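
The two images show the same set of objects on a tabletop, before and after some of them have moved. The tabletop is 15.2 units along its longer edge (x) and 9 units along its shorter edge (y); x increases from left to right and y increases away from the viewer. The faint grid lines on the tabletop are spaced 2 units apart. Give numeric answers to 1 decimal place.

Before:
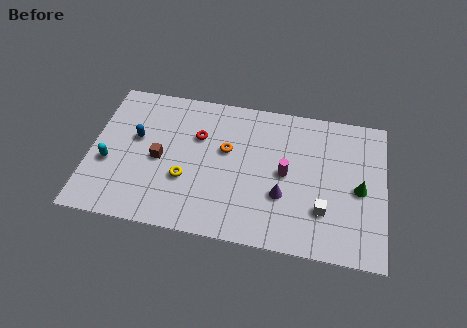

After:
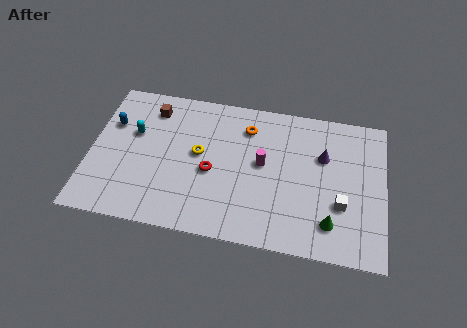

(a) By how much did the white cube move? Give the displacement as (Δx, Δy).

(0.9, 0.5)

The white cube was at about (12.1, 2.6) and moved to about (13.0, 3.1).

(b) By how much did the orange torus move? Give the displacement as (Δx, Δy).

(1.0, 1.6)

The orange torus started near (7.0, 5.4) and ended near (8.0, 7.0).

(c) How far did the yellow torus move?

1.8

The yellow torus was near (5.0, 3.2) before and (5.6, 4.9) after, so it travelled √(0.6² + 1.7²) ≈ 1.8 units.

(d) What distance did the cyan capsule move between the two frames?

2.4

From (1.0, 3.5) to (2.2, 5.6), the cyan capsule covered √(1.2² + 2.1²) ≈ 2.4 units.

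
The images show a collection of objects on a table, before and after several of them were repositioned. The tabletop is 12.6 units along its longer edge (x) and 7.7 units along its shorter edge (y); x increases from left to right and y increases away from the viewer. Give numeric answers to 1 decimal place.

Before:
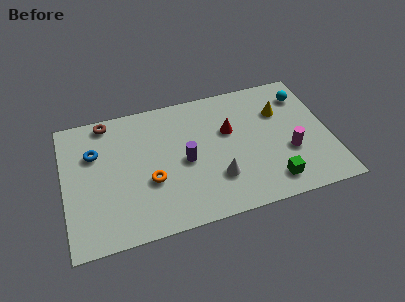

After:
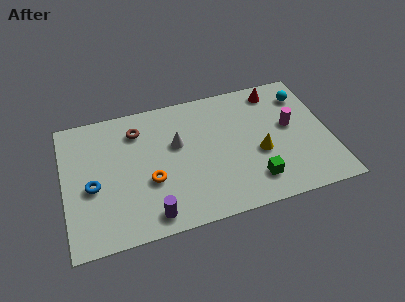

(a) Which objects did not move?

the cyan sphere and the orange torus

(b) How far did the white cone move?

3.0

The white cone was near (7.1, 2.2) before and (5.4, 4.7) after, so it travelled √(1.7² + 2.5²) ≈ 3.0 units.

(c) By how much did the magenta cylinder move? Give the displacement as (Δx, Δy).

(0.2, 1.5)

The magenta cylinder started near (10.6, 2.8) and ended near (10.8, 4.3).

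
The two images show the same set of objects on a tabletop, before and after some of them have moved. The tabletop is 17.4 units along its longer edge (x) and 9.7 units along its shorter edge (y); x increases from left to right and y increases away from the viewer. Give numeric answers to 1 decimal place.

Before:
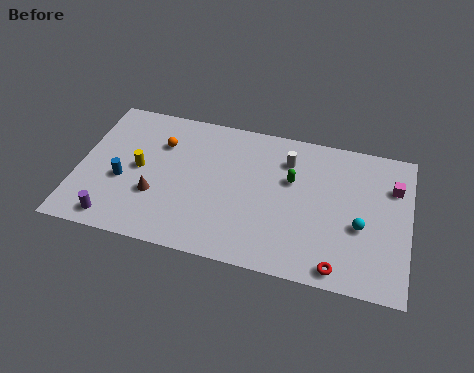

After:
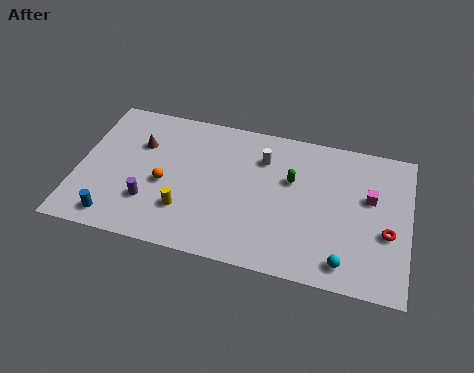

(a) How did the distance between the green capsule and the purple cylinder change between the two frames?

-2.2

The distance was about 10.2 in the first image and 8.0 in the second, so they moved 2.2 units closer together.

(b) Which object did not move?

the green capsule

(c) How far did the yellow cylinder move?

3.4

The yellow cylinder was near (3.2, 4.9) before and (5.8, 2.7) after, so it travelled √(2.6² + 2.2²) ≈ 3.4 units.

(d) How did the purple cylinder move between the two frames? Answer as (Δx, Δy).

(1.7, 1.6)

The purple cylinder was at about (2.2, 1.2) and moved to about (3.9, 2.8).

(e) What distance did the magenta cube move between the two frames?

1.6

The magenta cube was near (16.5, 6.9) before and (15.3, 5.9) after, so it travelled √(1.2² + 1.0²) ≈ 1.6 units.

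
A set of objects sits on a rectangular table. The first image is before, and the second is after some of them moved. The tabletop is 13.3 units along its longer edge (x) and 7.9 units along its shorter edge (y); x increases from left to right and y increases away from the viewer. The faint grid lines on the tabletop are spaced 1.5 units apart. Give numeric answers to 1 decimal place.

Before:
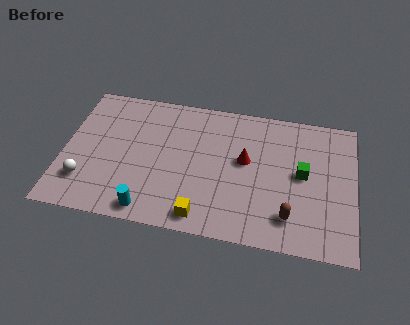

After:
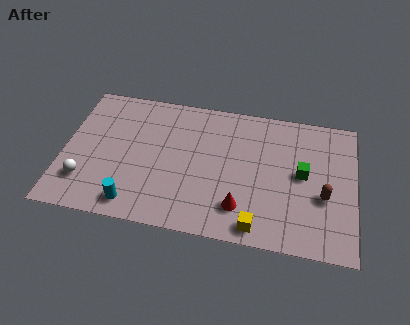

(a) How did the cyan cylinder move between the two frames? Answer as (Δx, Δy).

(-0.7, 0.2)

The cyan cylinder was at about (4.1, 0.9) and moved to about (3.4, 1.1).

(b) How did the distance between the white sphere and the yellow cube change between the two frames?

+2.5

Before: roughly 5.5 units apart; after: 8.0. That's 2.5 units further apart.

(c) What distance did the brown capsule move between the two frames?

2.1

The brown capsule was near (10.4, 1.7) before and (11.9, 3.1) after, so it travelled √(1.5² + 1.4²) ≈ 2.1 units.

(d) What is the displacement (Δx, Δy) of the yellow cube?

(2.5, -0.1)

The yellow cube was at about (6.5, 1.0) and moved to about (9.0, 0.9).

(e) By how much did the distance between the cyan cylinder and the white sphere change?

-0.7

The distance was about 3.2 in the first image and 2.5 in the second, so they moved 0.7 units closer together.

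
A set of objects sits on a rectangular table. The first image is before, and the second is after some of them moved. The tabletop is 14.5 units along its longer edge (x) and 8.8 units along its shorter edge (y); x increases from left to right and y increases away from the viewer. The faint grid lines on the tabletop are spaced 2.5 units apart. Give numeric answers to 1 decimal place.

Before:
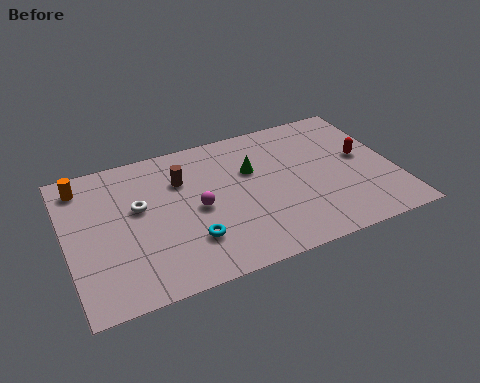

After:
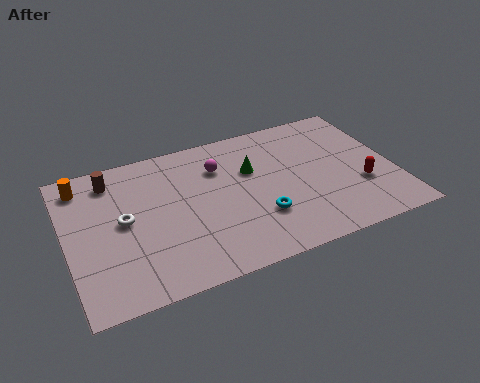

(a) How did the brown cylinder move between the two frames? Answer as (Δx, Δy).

(-3.0, 1.1)

The brown cylinder started near (5.2, 6.2) and ended near (2.2, 7.3).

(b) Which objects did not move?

the green cone and the orange cylinder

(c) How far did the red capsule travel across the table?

1.8

From (13.2, 4.8) to (12.9, 3.0), the red capsule covered √(0.3² + 1.8²) ≈ 1.8 units.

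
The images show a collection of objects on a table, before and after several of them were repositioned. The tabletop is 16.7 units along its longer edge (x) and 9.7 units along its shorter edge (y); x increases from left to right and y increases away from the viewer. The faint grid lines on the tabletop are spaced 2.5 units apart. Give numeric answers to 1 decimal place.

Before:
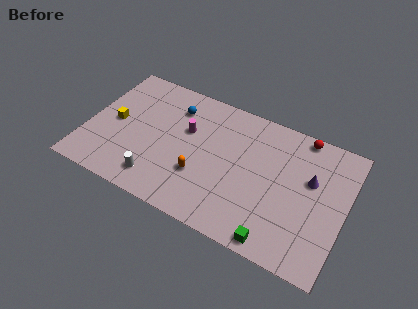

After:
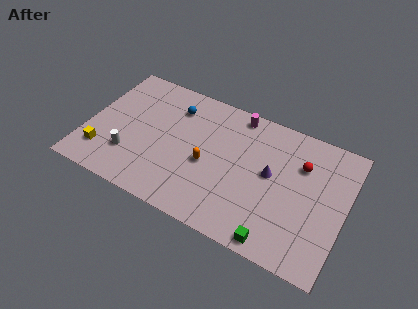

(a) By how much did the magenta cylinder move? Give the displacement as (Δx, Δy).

(3.0, 2.6)

The magenta cylinder was at about (6.3, 6.1) and moved to about (9.3, 8.7).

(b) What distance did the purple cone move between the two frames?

2.6

The purple cone moved from about (14.4, 6.0) to (11.9, 5.3), a distance of √(2.5² + 0.7²) ≈ 2.6.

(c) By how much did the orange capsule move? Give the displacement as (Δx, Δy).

(0.3, 1.0)

The orange capsule was at about (7.6, 3.2) and moved to about (7.9, 4.2).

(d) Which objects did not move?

the blue sphere and the green cube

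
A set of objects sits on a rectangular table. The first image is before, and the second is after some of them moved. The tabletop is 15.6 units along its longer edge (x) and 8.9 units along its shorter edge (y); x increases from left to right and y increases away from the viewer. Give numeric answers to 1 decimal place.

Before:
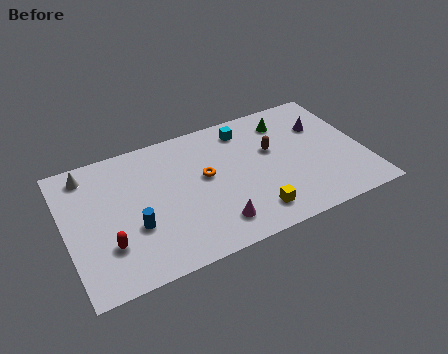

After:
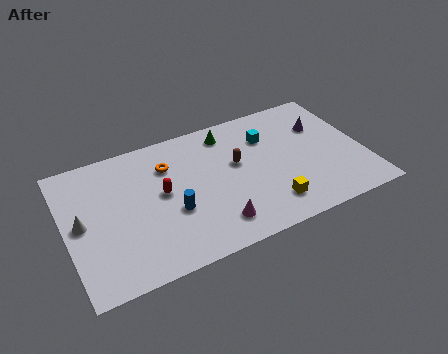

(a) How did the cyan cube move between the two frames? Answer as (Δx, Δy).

(1.1, -1.0)

The cyan cube started near (9.7, 7.4) and ended near (10.8, 6.4).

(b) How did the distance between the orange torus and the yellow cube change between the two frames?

+2.7

Before: roughly 4.0 units apart; after: 6.7. That's 2.7 units further apart.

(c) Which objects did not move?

the magenta cone and the purple cone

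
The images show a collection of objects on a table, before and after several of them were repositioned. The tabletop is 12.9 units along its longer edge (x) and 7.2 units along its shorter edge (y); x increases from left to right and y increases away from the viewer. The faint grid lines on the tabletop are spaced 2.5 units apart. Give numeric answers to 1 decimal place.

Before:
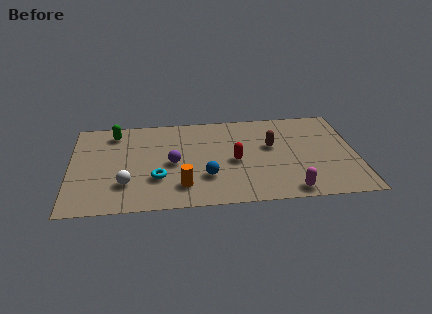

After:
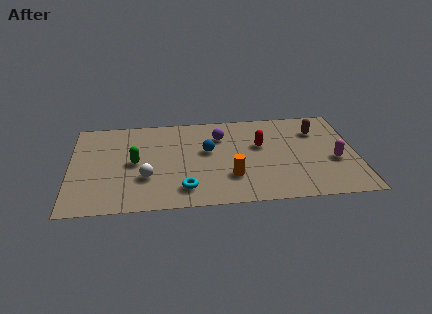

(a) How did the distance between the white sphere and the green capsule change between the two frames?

-2.7

The distance was about 4.0 in the first image and 1.3 in the second, so they moved 2.7 units closer together.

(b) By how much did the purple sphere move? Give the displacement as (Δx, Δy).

(2.2, 1.9)

From the two frames, the purple sphere sits at roughly (4.6, 3.4) before and (6.8, 5.3) after.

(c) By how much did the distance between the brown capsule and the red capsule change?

+0.8

Before: roughly 2.0 units apart; after: 2.8. That's 0.8 units further apart.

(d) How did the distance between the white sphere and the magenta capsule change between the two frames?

+1.1

Before: roughly 7.4 units apart; after: 8.5. That's 1.1 units further apart.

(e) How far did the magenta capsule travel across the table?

3.0

The magenta capsule moved from about (9.8, 0.8) to (11.9, 2.9), a distance of √(2.1² + 2.1²) ≈ 3.0.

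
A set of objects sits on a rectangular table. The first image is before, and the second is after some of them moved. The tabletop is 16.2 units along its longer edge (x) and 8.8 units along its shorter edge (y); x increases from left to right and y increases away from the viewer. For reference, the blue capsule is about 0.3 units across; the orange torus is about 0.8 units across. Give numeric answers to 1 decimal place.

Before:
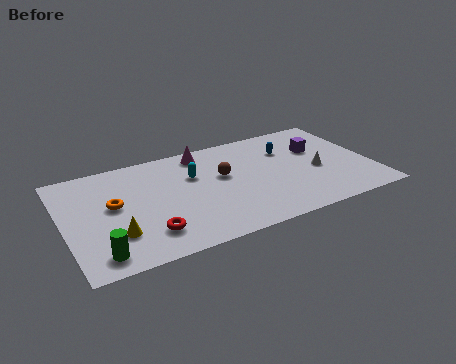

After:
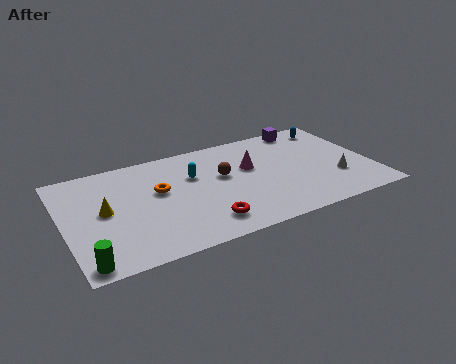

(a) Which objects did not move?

the brown sphere and the cyan capsule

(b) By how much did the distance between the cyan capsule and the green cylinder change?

+0.8

They were about 7.0 units apart before and 7.8 after — 0.8 units further apart.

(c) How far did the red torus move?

2.9

From (4.1, 2.0) to (7.0, 1.7), the red torus covered √(2.9² + 0.3²) ≈ 2.9 units.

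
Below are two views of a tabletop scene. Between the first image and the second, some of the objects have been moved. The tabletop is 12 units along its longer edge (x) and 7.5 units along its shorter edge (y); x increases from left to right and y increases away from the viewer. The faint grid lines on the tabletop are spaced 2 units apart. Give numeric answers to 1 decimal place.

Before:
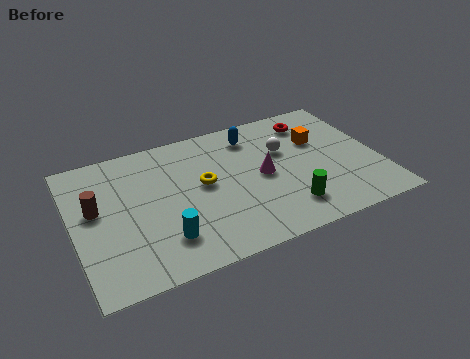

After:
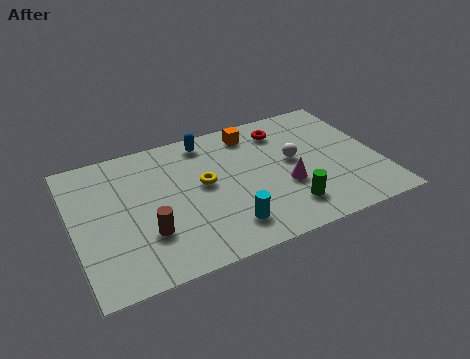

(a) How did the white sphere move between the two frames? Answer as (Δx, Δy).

(0.3, -0.7)

The white sphere was at about (8.4, 4.8) and moved to about (8.7, 4.1).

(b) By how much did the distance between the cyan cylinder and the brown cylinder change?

-0.4

Before: roughly 3.5 units apart; after: 3.1. That's 0.4 units closer together.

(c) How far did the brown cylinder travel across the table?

2.7

From (0.9, 4.3) to (2.7, 2.3), the brown cylinder covered √(1.8² + 2.0²) ≈ 2.7 units.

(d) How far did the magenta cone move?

1.2

The magenta cone moved from about (7.4, 3.7) to (8.2, 2.8), a distance of √(0.8² + 0.9²) ≈ 1.2.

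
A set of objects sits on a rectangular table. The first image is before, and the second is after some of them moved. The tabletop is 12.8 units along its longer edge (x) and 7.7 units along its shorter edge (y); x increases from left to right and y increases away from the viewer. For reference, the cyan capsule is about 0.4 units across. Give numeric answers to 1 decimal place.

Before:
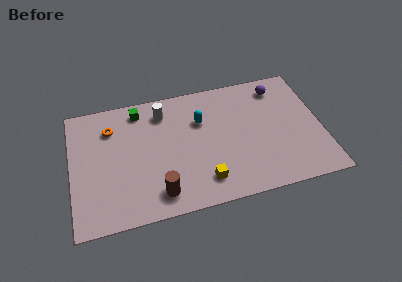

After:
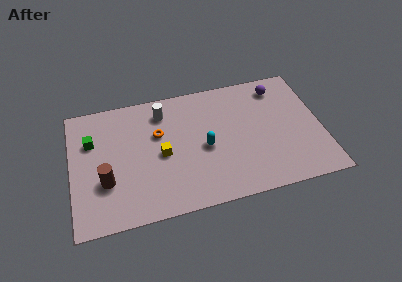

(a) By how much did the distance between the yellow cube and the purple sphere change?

+0.3

Before: roughly 6.5 units apart; after: 6.8. That's 0.3 units further apart.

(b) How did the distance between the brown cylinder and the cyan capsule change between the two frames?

+0.6

Before: roughly 4.6 units apart; after: 5.2. That's 0.6 units further apart.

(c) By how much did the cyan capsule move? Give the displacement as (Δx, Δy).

(0.1, -1.7)

The cyan capsule started near (6.7, 5.2) and ended near (6.8, 3.5).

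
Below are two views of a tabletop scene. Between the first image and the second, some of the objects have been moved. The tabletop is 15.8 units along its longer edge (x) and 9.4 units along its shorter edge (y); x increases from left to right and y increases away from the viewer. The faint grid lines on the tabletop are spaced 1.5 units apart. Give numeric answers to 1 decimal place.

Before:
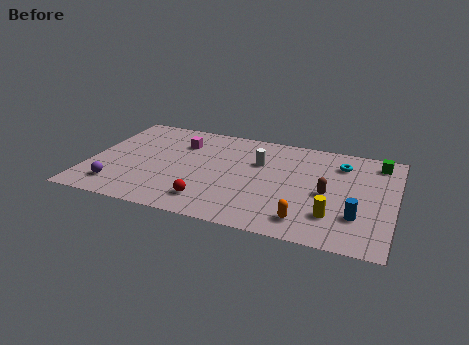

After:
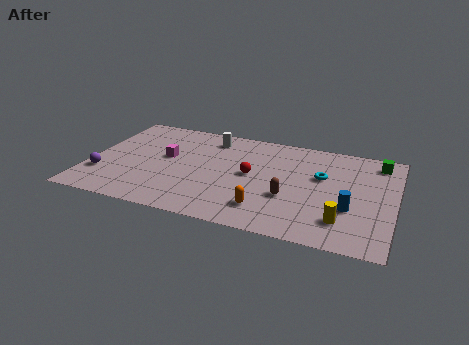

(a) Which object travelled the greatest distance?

the red sphere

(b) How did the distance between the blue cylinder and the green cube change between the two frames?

-0.5

Before: roughly 5.4 units apart; after: 4.9. That's 0.5 units closer together.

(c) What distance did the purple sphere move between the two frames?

1.3

The purple sphere was near (1.7, 1.8) before and (0.8, 2.7) after, so it travelled √(0.9² + 0.9²) ≈ 1.3 units.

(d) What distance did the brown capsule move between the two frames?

2.1

The brown capsule moved from about (12.4, 4.3) to (10.5, 3.4), a distance of √(1.9² + 0.9²) ≈ 2.1.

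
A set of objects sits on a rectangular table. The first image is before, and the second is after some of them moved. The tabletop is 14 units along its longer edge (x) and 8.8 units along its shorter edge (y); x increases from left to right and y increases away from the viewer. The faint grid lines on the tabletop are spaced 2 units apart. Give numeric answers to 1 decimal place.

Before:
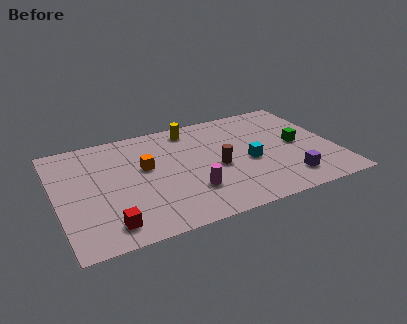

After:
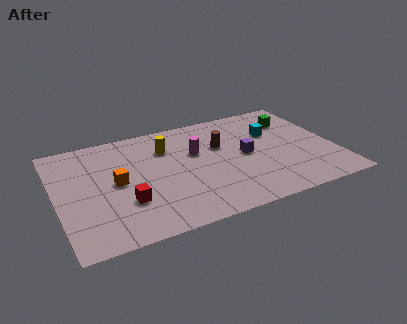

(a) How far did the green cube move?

2.2

The green cube was near (12.2, 4.4) before and (12.3, 6.6) after, so it travelled √(0.1² + 2.2²) ≈ 2.2 units.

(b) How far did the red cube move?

1.7

From (2.3, 1.4) to (3.3, 2.8), the red cube covered √(1.0² + 1.4²) ≈ 1.7 units.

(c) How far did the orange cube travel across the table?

1.7

The orange cube moved from about (4.5, 5.2) to (3.0, 4.5), a distance of √(1.5² + 0.7²) ≈ 1.7.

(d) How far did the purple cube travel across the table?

3.2

From (11.3, 1.7) to (9.5, 4.4), the purple cube covered √(1.8² + 2.7²) ≈ 3.2 units.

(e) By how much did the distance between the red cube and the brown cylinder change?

-0.4

They were about 6.2 units apart before and 5.8 after — 0.4 units closer together.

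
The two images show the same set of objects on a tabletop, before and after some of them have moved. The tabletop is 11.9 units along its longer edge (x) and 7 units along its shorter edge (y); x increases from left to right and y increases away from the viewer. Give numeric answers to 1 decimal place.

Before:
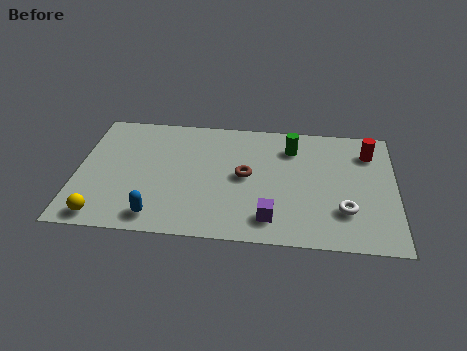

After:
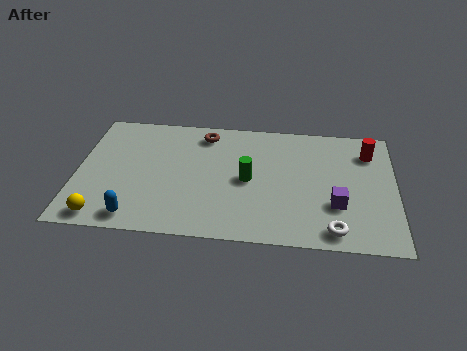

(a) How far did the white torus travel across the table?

1.2

The white torus was near (10.0, 2.0) before and (9.6, 0.9) after, so it travelled √(0.4² + 1.1²) ≈ 1.2 units.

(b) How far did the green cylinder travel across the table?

2.6

From (8.0, 5.4) to (6.4, 3.4), the green cylinder covered √(1.6² + 2.0²) ≈ 2.6 units.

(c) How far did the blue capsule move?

0.8

The blue capsule moved from about (3.1, 1.0) to (2.3, 0.9), a distance of √(0.8² + 0.1²) ≈ 0.8.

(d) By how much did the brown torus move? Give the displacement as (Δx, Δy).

(-1.6, 2.3)

From the two frames, the brown torus sits at roughly (6.3, 3.6) before and (4.7, 5.9) after.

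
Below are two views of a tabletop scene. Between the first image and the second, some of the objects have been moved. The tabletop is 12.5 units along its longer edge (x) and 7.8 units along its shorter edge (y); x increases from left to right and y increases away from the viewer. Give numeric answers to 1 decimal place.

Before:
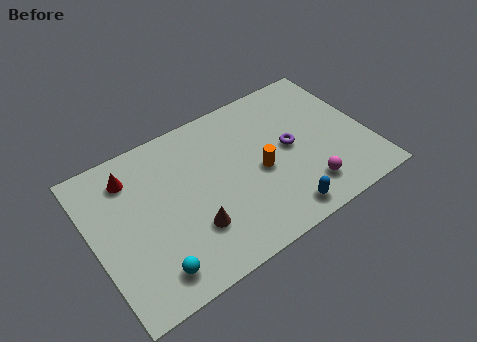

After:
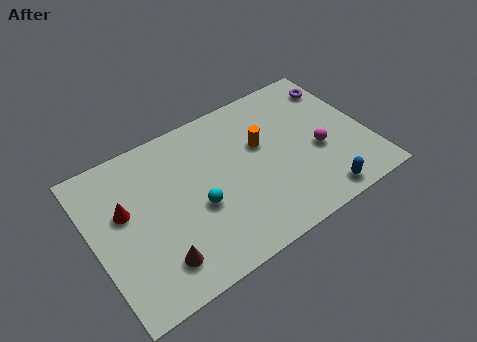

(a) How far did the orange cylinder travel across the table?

1.3

The orange cylinder moved from about (7.5, 3.5) to (7.8, 4.8), a distance of √(0.3² + 1.3²) ≈ 1.3.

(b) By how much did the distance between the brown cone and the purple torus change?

+5.2

Before: roughly 5.1 units apart; after: 10.3. That's 5.2 units further apart.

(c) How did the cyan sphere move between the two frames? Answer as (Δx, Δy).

(2.4, 1.9)

The cyan sphere was at about (2.2, 1.3) and moved to about (4.6, 3.2).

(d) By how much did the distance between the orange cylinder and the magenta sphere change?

+0.3

Before: roughly 2.6 units apart; after: 2.9. That's 0.3 units further apart.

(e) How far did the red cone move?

1.6

From (2.0, 6.2) to (1.5, 4.7), the red cone covered √(0.5² + 1.5²) ≈ 1.6 units.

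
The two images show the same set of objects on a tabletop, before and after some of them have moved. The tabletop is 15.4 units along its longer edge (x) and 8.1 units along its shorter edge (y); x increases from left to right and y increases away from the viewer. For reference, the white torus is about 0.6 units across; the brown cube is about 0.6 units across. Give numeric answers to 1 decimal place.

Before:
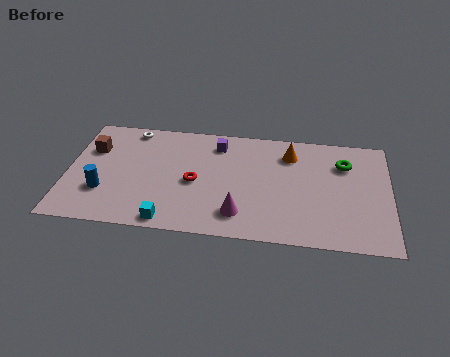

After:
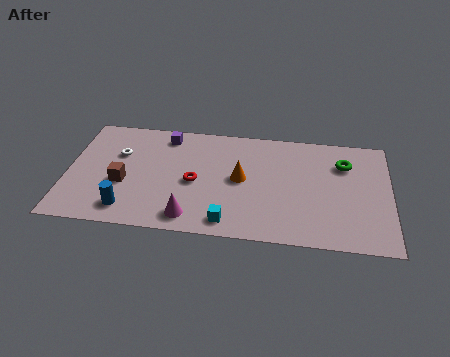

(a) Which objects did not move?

the green torus and the red torus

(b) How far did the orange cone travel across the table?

3.1

From (10.6, 6.3) to (8.3, 4.2), the orange cone covered √(2.3² + 2.1²) ≈ 3.1 units.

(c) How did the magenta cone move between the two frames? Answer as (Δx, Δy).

(-2.3, -0.5)

From the two frames, the magenta cone sits at roughly (8.3, 1.7) before and (6.0, 1.2) after.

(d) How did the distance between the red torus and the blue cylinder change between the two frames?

-0.6

They were about 4.5 units apart before and 3.9 after — 0.6 units closer together.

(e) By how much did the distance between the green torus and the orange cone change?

+2.6

The distance was about 2.6 in the first image and 5.2 in the second, so they moved 2.6 units further apart.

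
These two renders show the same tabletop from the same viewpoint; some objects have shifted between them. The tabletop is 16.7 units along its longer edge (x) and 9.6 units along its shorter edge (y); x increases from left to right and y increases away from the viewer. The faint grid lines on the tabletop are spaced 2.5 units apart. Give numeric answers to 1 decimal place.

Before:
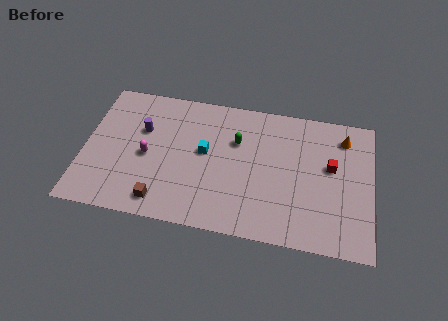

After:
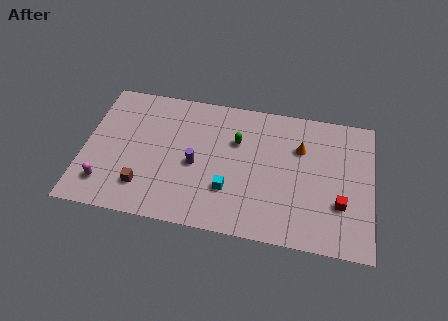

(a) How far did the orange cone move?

2.8

From (15.0, 7.8) to (12.5, 6.6), the orange cone covered √(2.5² + 1.2²) ≈ 2.8 units.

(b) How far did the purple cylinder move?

3.7

The purple cylinder moved from about (3.3, 6.2) to (6.5, 4.3), a distance of √(3.2² + 1.9²) ≈ 3.7.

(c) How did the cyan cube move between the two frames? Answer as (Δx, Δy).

(1.5, -2.4)

The cyan cube was at about (7.0, 5.3) and moved to about (8.5, 2.9).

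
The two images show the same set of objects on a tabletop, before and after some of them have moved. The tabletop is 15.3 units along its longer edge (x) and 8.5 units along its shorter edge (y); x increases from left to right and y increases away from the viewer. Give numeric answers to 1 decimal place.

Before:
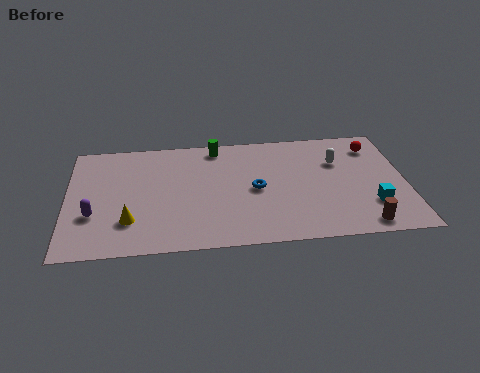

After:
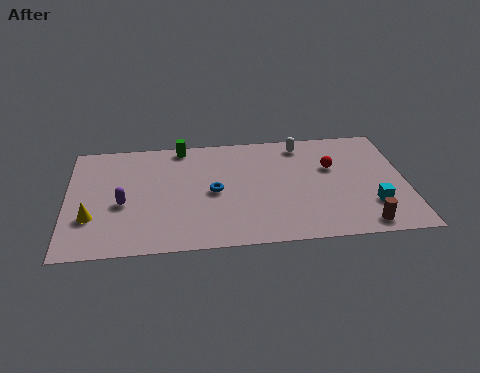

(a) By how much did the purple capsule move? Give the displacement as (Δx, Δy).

(1.3, 0.7)

The purple capsule started near (1.2, 2.9) and ended near (2.5, 3.6).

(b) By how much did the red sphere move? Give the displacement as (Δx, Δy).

(-2.0, -1.4)

From the two frames, the red sphere sits at roughly (14.0, 6.8) before and (12.0, 5.4) after.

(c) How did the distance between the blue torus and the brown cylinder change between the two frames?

+1.7

Before: roughly 5.6 units apart; after: 7.3. That's 1.7 units further apart.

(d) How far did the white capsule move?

2.2

From (12.3, 5.8) to (10.7, 7.3), the white capsule covered √(1.6² + 1.5²) ≈ 2.2 units.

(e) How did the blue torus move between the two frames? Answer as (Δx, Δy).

(-1.9, 0.0)

The blue torus was at about (8.5, 4.1) and moved to about (6.6, 4.1).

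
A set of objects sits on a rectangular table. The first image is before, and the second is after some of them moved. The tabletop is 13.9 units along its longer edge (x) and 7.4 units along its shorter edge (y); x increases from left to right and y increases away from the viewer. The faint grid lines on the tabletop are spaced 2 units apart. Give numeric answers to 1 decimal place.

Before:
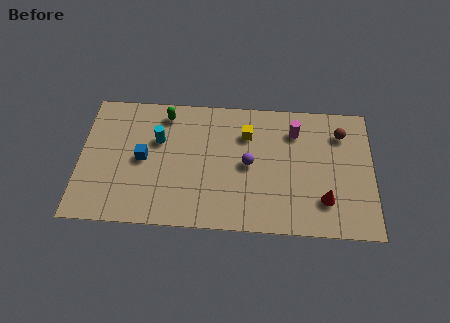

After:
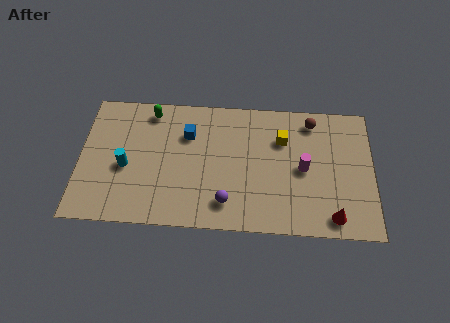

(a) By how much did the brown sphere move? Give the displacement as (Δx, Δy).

(-1.4, 0.6)

From the two frames, the brown sphere sits at roughly (12.4, 5.7) before and (11.0, 6.3) after.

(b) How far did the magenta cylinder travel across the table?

2.1

The magenta cylinder was near (10.2, 5.7) before and (10.6, 3.6) after, so it travelled √(0.4² + 2.1²) ≈ 2.1 units.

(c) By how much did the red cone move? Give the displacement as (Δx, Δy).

(0.4, -0.9)

The red cone was at about (11.6, 1.9) and moved to about (12.0, 1.0).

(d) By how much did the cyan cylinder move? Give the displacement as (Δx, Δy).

(-1.5, -1.6)

From the two frames, the cyan cylinder sits at roughly (3.7, 4.8) before and (2.2, 3.2) after.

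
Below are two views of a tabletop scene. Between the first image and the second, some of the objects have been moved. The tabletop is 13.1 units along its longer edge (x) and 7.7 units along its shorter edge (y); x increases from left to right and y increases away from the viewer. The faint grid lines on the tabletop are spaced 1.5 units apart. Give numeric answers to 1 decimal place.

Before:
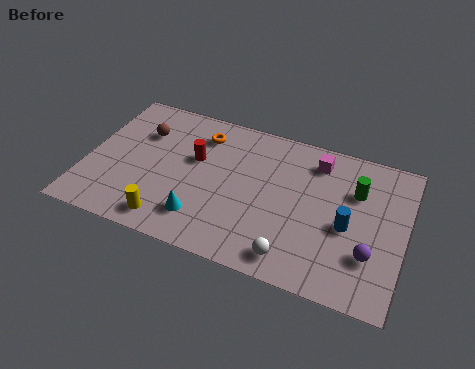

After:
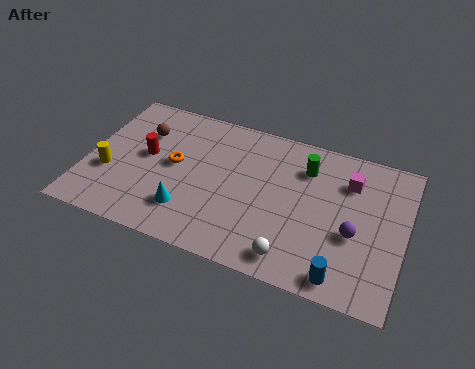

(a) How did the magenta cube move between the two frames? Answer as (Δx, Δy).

(1.4, -0.6)

From the two frames, the magenta cube sits at roughly (9.3, 6.3) before and (10.7, 5.7) after.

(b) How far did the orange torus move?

2.2

From (4.5, 6.1) to (3.6, 4.1), the orange torus covered √(0.9² + 2.0²) ≈ 2.2 units.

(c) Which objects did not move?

the white sphere and the brown sphere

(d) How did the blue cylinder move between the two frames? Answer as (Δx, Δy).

(0.0, -2.5)

From the two frames, the blue cylinder sits at roughly (10.8, 3.4) before and (10.8, 0.9) after.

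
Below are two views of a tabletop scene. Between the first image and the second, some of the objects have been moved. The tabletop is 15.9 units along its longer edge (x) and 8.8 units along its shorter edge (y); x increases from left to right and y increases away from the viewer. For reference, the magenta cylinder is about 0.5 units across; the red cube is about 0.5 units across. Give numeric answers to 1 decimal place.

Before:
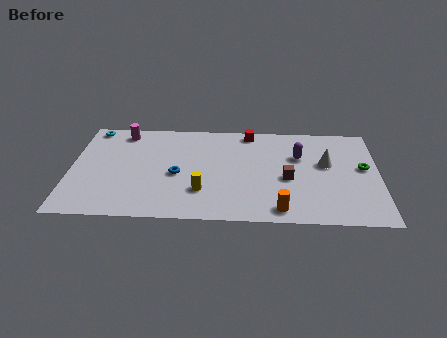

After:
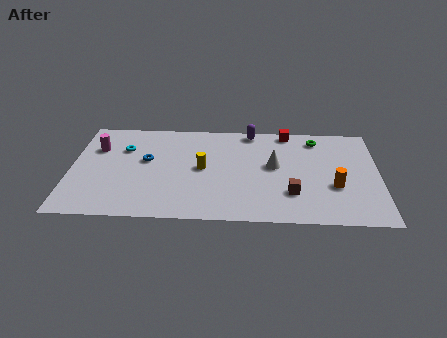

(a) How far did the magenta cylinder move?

2.0

From (2.6, 7.6) to (1.3, 6.1), the magenta cylinder covered √(1.3² + 1.5²) ≈ 2.0 units.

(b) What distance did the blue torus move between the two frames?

2.0

The blue torus was near (5.5, 3.9) before and (3.9, 5.1) after, so it travelled √(1.6² + 1.2²) ≈ 2.0 units.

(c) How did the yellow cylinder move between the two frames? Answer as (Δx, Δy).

(0.0, 2.0)

The yellow cylinder was at about (6.8, 2.5) and moved to about (6.8, 4.5).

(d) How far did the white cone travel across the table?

2.7

The white cone moved from about (13.2, 5.2) to (10.5, 4.9), a distance of √(2.7² + 0.3²) ≈ 2.7.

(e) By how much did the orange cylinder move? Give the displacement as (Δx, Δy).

(2.8, 2.1)

The orange cylinder was at about (10.8, 1.1) and moved to about (13.6, 3.2).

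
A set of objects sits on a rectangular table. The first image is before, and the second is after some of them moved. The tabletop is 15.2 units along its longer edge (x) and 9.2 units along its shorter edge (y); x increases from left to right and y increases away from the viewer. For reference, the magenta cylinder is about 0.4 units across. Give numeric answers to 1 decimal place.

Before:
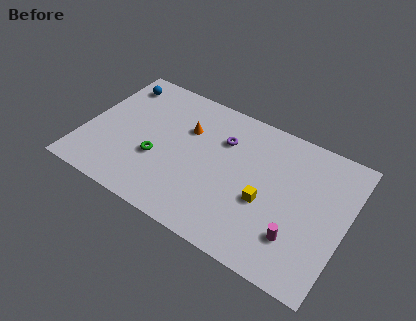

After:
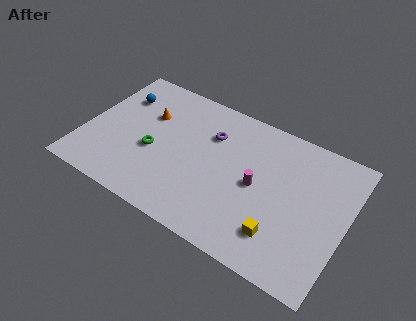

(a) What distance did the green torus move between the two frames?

0.5

From (4.4, 3.4) to (4.1, 3.8), the green torus covered √(0.3² + 0.4²) ≈ 0.5 units.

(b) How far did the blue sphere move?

0.9

The blue sphere moved from about (1.3, 7.6) to (1.6, 6.7), a distance of √(0.3² + 0.9²) ≈ 0.9.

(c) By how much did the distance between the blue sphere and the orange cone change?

-2.7

They were about 4.6 units apart before and 1.9 after — 2.7 units closer together.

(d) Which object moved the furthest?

the magenta cylinder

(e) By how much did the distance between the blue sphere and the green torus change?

-1.4

They were about 5.2 units apart before and 3.8 after — 1.4 units closer together.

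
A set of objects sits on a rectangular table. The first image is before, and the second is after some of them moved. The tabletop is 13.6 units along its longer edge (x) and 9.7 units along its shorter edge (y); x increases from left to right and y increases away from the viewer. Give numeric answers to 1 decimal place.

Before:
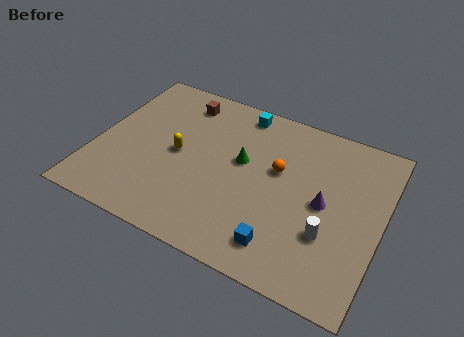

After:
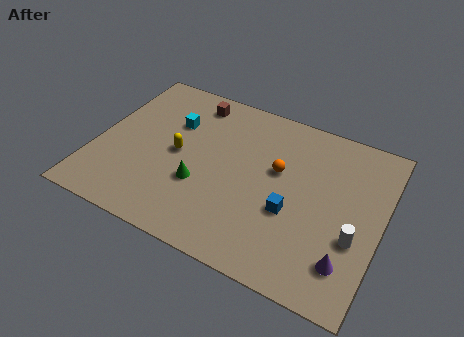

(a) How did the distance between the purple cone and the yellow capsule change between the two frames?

+1.8

Before: roughly 7.0 units apart; after: 8.8. That's 1.8 units further apart.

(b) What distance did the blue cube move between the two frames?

2.0

The blue cube was near (9.3, 1.7) before and (9.5, 3.7) after, so it travelled √(0.2² + 2.0²) ≈ 2.0 units.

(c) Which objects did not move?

the yellow capsule and the orange sphere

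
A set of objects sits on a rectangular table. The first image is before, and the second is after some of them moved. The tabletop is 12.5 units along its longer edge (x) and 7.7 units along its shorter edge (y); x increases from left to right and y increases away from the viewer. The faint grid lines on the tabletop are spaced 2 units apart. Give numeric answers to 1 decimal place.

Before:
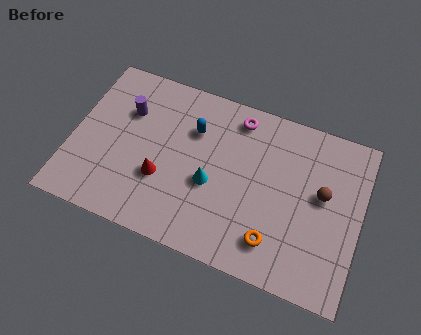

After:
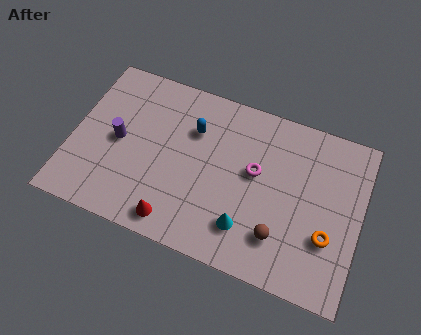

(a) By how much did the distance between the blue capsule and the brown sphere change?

-0.4

They were about 5.8 units apart before and 5.4 after — 0.4 units closer together.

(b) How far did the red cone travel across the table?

1.9

The red cone was near (4.0, 2.7) before and (4.8, 1.0) after, so it travelled √(0.8² + 1.7²) ≈ 1.9 units.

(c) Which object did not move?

the blue capsule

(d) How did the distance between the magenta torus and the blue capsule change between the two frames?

+0.8

Before: roughly 2.2 units apart; after: 3.0. That's 0.8 units further apart.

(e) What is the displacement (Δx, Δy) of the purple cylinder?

(-0.2, -1.5)

The purple cylinder started near (2.2, 5.3) and ended near (2.0, 3.8).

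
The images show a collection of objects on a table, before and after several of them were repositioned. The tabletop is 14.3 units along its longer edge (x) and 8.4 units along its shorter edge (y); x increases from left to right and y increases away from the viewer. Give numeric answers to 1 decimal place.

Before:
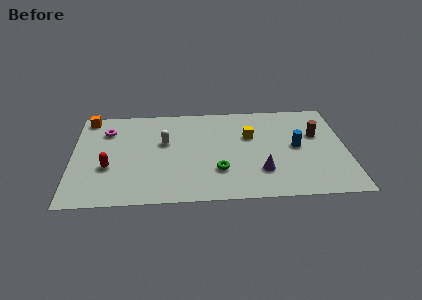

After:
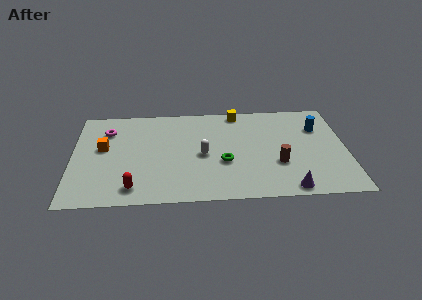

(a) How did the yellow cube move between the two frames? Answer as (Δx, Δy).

(-0.6, 2.2)

The yellow cube was at about (9.3, 5.4) and moved to about (8.7, 7.6).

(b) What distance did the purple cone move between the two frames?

2.1

From (9.8, 2.3) to (11.2, 0.8), the purple cone covered √(1.4² + 1.5²) ≈ 2.1 units.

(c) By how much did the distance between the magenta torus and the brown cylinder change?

-1.5

Before: roughly 11.0 units apart; after: 9.5. That's 1.5 units closer together.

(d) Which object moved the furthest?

the brown cylinder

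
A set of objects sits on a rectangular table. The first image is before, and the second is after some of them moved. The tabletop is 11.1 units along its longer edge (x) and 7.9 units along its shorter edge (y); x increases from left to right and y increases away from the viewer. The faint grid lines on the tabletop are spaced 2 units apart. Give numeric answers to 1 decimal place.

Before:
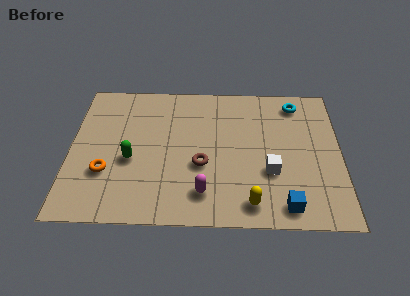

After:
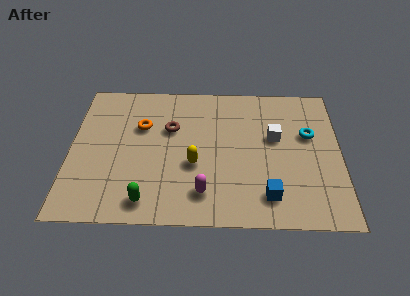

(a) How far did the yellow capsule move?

3.0

From (7.4, 1.1) to (5.1, 3.1), the yellow capsule covered √(2.3² + 2.0²) ≈ 3.0 units.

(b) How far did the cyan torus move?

1.9

The cyan torus was near (9.3, 6.7) before and (9.8, 4.9) after, so it travelled √(0.5² + 1.8²) ≈ 1.9 units.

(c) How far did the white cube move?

1.9

The white cube was near (8.2, 2.8) before and (8.4, 4.7) after, so it travelled √(0.2² + 1.9²) ≈ 1.9 units.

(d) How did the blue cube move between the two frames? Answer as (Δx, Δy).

(-0.7, 0.5)

From the two frames, the blue cube sits at roughly (8.8, 1.0) before and (8.1, 1.5) after.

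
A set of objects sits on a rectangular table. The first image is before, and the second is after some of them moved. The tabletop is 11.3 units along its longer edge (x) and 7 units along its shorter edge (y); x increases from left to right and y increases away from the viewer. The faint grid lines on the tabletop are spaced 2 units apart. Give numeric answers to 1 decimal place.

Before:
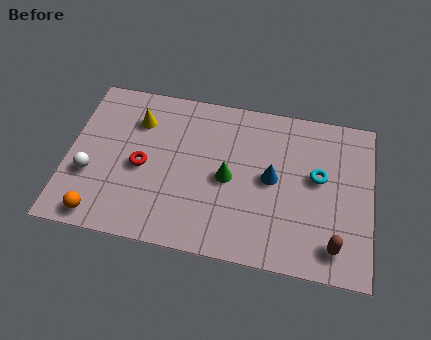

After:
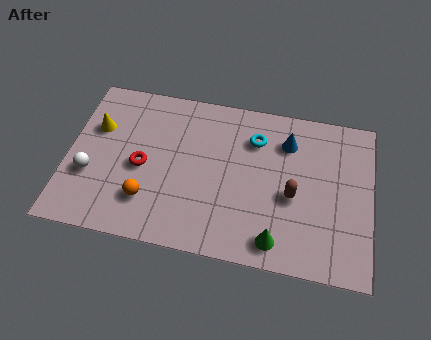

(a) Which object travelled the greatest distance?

the green cone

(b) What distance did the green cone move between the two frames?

3.0

The green cone moved from about (6.0, 3.3) to (7.9, 1.0), a distance of √(1.9² + 2.3²) ≈ 3.0.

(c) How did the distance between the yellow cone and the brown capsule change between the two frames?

-0.9

The distance was about 8.5 in the first image and 7.6 in the second, so they moved 0.9 units closer together.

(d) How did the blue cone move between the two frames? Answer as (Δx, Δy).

(0.5, 1.7)

From the two frames, the blue cone sits at roughly (7.6, 3.6) before and (8.1, 5.3) after.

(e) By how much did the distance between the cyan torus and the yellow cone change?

-1.0

The distance was about 6.9 in the first image and 5.9 in the second, so they moved 1.0 units closer together.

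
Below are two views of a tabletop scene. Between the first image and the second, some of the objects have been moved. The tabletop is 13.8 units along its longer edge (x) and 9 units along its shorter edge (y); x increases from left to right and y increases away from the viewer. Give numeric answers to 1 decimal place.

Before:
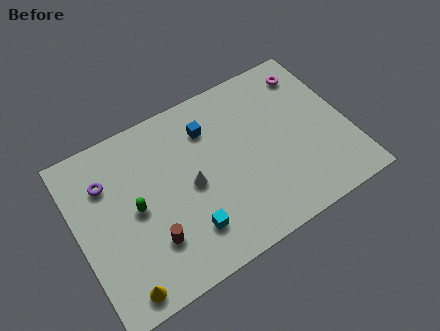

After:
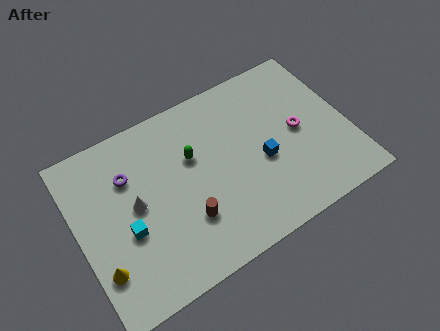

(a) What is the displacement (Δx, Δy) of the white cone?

(-2.8, 0.4)

From the two frames, the white cone sits at roughly (5.7, 4.3) before and (2.9, 4.7) after.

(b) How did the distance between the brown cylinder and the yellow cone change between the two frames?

+2.1

The distance was about 2.3 in the first image and 4.4 in the second, so they moved 2.1 units further apart.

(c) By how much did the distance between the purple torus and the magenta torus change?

-2.0

The distance was about 10.7 in the first image and 8.7 in the second, so they moved 2.0 units closer together.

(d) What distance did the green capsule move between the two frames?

3.3

From (2.9, 4.5) to (6.0, 5.7), the green capsule covered √(3.1² + 1.2²) ≈ 3.3 units.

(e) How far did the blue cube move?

3.8

From (7.0, 6.8) to (9.3, 3.8), the blue cube covered √(2.3² + 3.0²) ≈ 3.8 units.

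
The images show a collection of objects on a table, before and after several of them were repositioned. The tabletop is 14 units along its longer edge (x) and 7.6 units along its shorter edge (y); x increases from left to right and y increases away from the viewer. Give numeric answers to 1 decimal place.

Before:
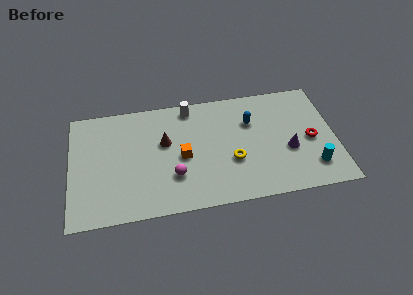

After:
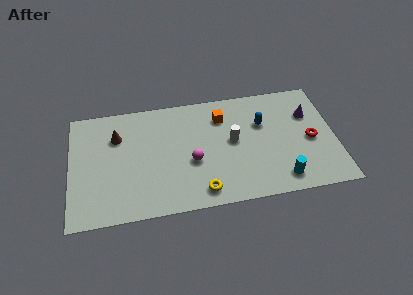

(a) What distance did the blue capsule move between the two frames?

0.6

The blue capsule was near (9.6, 5.2) before and (10.2, 5.0) after, so it travelled √(0.6² + 0.2²) ≈ 0.6 units.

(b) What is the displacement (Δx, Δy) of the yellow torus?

(-1.7, -1.7)

The yellow torus started near (8.5, 2.8) and ended near (6.8, 1.1).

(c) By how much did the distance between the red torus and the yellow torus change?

+2.1

The distance was about 4.3 in the first image and 6.4 in the second, so they moved 2.1 units further apart.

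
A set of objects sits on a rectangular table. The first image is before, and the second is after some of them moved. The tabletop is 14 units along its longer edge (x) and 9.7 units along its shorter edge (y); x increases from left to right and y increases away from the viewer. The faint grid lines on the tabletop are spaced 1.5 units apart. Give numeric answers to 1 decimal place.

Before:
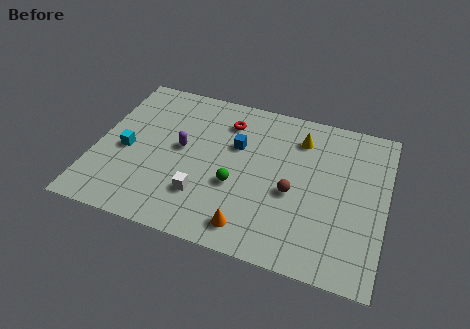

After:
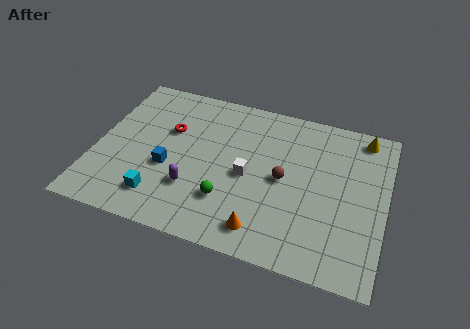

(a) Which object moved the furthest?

the blue cube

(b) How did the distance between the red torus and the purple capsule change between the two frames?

+0.5

They were about 3.1 units apart before and 3.6 after — 0.5 units further apart.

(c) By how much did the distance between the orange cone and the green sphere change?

-0.3

The distance was about 2.5 in the first image and 2.2 in the second, so they moved 0.3 units closer together.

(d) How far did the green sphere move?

1.0

The green sphere was near (6.9, 3.7) before and (6.6, 2.7) after, so it travelled √(0.3² + 1.0²) ≈ 1.0 units.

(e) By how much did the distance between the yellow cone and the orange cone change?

+1.8

The distance was about 6.5 in the first image and 8.3 in the second, so they moved 1.8 units further apart.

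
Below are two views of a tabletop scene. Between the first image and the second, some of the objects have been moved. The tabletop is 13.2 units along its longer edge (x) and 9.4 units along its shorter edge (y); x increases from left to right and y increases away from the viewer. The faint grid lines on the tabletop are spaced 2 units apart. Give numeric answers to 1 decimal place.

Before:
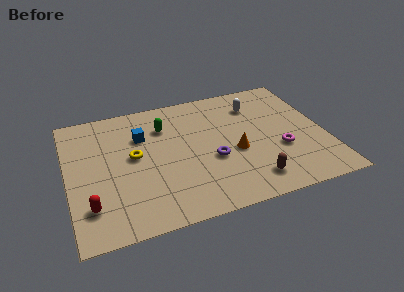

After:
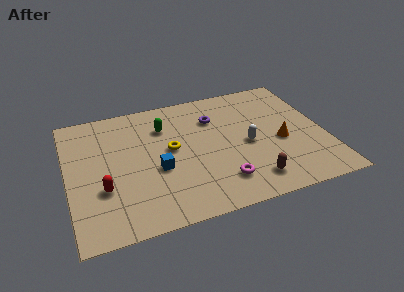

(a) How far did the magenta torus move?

3.5

The magenta torus was near (10.8, 3.4) before and (7.6, 2.0) after, so it travelled √(3.2² + 1.4²) ≈ 3.5 units.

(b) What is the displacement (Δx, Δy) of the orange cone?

(2.4, 0.1)

The orange cone was at about (8.5, 3.9) and moved to about (10.9, 4.0).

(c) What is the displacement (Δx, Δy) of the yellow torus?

(1.9, 0.0)

The yellow torus started near (3.4, 5.1) and ended near (5.3, 5.1).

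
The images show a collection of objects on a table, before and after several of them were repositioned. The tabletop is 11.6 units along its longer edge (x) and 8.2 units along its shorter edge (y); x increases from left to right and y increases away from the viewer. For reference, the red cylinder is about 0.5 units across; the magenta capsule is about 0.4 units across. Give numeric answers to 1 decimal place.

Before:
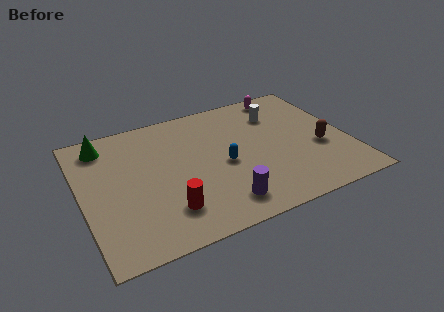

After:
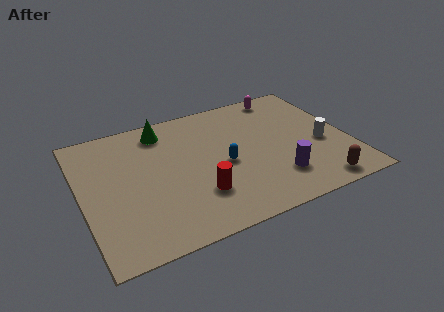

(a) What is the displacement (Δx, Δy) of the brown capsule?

(-0.5, -2.3)

The brown capsule was at about (10.3, 3.2) and moved to about (9.8, 0.9).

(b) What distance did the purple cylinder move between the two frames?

2.6

From (5.7, 1.4) to (8.2, 2.0), the purple cylinder covered √(2.5² + 0.6²) ≈ 2.6 units.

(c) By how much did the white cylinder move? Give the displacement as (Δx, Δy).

(1.6, -2.7)

The white cylinder started near (8.8, 6.1) and ended near (10.4, 3.4).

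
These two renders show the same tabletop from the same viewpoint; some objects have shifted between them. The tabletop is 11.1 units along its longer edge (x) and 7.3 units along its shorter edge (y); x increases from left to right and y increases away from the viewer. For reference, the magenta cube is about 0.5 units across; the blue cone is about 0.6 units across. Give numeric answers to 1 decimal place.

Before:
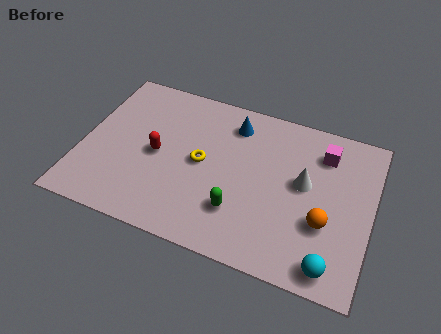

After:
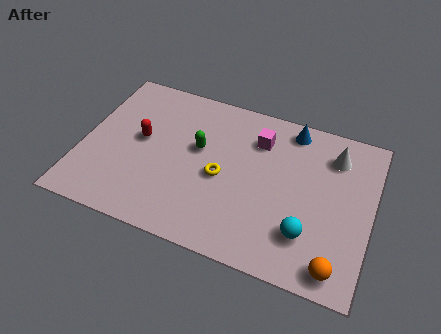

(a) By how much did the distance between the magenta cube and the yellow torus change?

-2.4

Before: roughly 4.9 units apart; after: 2.5. That's 2.4 units closer together.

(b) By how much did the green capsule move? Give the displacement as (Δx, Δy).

(-1.8, 2.3)

From the two frames, the green capsule sits at roughly (6.2, 2.0) before and (4.4, 4.3) after.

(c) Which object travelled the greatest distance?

the green capsule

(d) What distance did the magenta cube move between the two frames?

2.5

From (9.1, 5.7) to (6.6, 5.5), the magenta cube covered √(2.5² + 0.2²) ≈ 2.5 units.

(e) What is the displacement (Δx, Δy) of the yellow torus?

(0.8, -0.4)

The yellow torus was at about (4.6, 3.7) and moved to about (5.4, 3.3).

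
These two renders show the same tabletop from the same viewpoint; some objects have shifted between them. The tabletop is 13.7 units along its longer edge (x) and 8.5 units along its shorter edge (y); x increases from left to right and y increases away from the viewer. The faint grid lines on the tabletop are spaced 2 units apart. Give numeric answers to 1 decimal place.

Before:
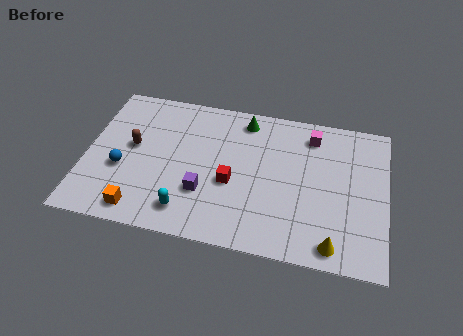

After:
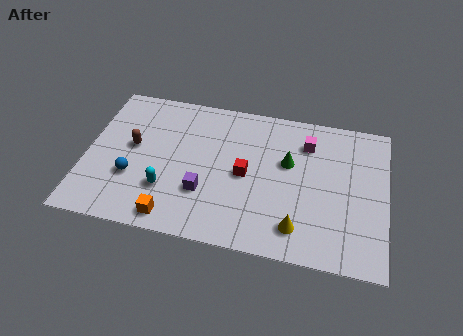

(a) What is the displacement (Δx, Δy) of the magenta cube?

(-0.2, -0.5)

The magenta cube was at about (10.2, 7.0) and moved to about (10.0, 6.5).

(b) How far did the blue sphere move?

0.6

The blue sphere moved from about (1.7, 3.3) to (2.2, 2.9), a distance of √(0.5² + 0.4²) ≈ 0.6.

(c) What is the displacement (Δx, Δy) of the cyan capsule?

(-1.0, 1.0)

The cyan capsule was at about (4.8, 1.5) and moved to about (3.8, 2.5).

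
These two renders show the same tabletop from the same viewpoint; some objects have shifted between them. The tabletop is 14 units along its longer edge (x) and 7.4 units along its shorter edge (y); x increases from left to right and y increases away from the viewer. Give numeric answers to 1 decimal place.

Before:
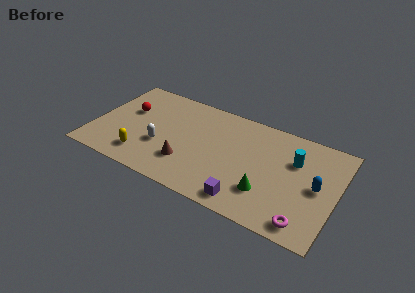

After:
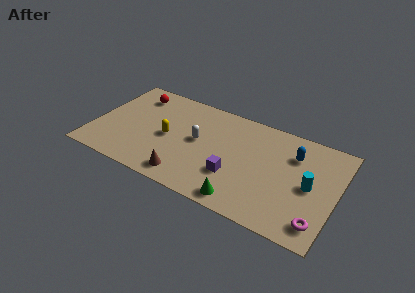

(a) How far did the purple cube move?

1.7

The purple cube was near (9.2, 1.0) before and (8.3, 2.4) after, so it travelled √(0.9² + 1.4²) ≈ 1.7 units.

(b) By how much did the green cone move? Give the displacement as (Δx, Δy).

(-1.2, -1.2)

The green cone was at about (10.2, 2.1) and moved to about (9.0, 0.9).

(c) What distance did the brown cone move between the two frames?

1.0

From (5.6, 2.1) to (5.7, 1.1), the brown cone covered √(0.1² + 1.0²) ≈ 1.0 units.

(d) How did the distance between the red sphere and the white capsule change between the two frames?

+1.6

They were about 2.9 units apart before and 4.5 after — 1.6 units further apart.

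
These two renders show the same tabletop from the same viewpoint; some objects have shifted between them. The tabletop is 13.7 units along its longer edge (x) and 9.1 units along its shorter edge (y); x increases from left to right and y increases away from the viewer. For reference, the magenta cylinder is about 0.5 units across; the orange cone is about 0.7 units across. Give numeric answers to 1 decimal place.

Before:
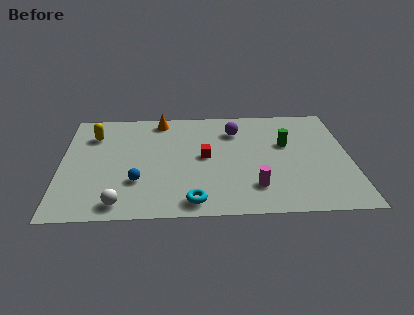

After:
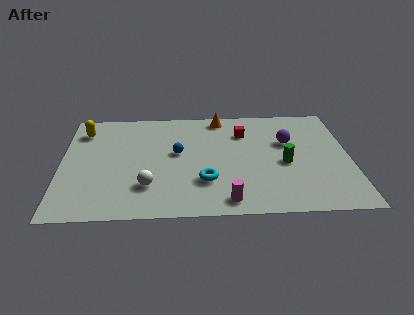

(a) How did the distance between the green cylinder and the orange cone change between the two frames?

-1.4

The distance was about 6.5 in the first image and 5.1 in the second, so they moved 1.4 units closer together.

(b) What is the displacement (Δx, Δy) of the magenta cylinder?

(-1.3, -1.0)

The magenta cylinder was at about (9.1, 2.1) and moved to about (7.8, 1.1).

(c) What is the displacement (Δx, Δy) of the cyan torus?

(0.6, 1.6)

The cyan torus was at about (6.2, 1.1) and moved to about (6.8, 2.7).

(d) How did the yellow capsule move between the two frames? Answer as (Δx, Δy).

(-0.5, 0.4)

The yellow capsule was at about (1.5, 6.8) and moved to about (1.0, 7.2).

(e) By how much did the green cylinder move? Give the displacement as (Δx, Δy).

(-0.1, -1.6)

From the two frames, the green cylinder sits at roughly (10.7, 5.6) before and (10.6, 4.0) after.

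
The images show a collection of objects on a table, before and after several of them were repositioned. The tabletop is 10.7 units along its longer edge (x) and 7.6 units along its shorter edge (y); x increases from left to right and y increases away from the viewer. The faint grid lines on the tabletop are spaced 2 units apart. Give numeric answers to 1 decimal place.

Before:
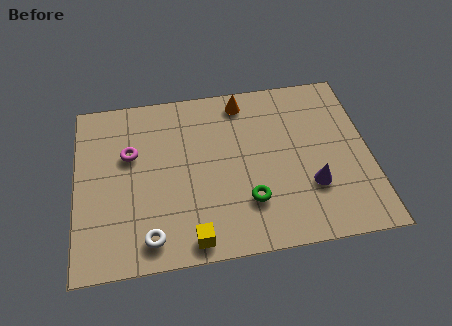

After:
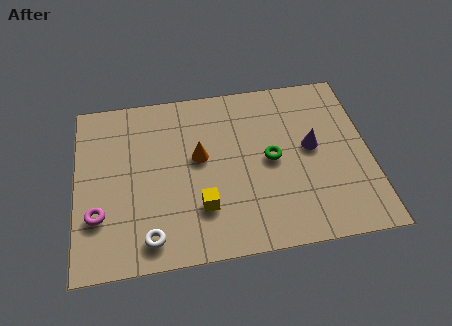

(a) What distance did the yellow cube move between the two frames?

1.4

The yellow cube was near (4.1, 0.8) before and (4.5, 2.1) after, so it travelled √(0.4² + 1.3²) ≈ 1.4 units.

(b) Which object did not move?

the white torus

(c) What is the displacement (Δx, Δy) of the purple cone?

(0.1, 1.7)

From the two frames, the purple cone sits at roughly (8.5, 2.4) before and (8.6, 4.1) after.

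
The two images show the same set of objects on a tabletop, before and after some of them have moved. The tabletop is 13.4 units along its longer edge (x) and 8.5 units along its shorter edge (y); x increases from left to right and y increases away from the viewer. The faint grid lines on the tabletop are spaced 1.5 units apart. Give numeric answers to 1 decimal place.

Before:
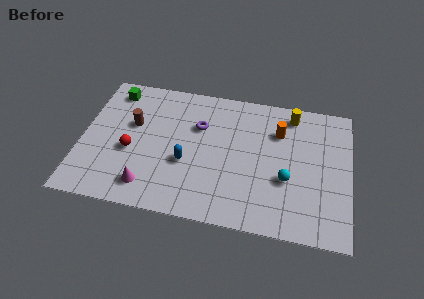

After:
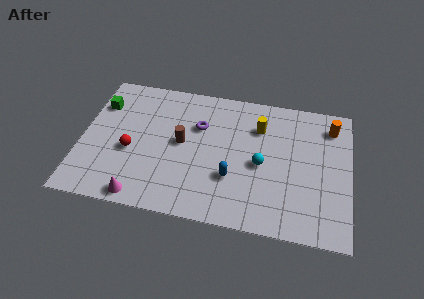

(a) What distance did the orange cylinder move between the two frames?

2.7

From (9.8, 6.1) to (12.4, 6.9), the orange cylinder covered √(2.6² + 0.8²) ≈ 2.7 units.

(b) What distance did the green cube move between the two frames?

1.2

The green cube moved from about (1.4, 7.2) to (0.8, 6.2), a distance of √(0.6² + 1.0²) ≈ 1.2.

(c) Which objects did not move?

the purple torus and the red sphere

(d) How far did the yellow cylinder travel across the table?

1.9

The yellow cylinder was near (10.4, 7.3) before and (8.8, 6.2) after, so it travelled √(1.6² + 1.1²) ≈ 1.9 units.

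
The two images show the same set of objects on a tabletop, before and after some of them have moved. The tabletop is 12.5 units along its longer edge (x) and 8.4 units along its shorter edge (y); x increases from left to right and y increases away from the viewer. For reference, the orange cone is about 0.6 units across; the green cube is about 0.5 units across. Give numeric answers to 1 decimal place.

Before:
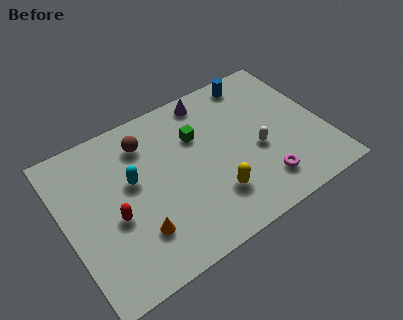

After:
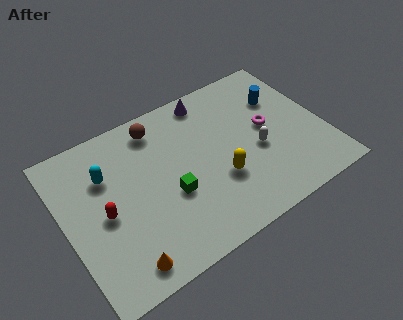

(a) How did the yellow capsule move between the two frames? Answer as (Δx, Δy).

(0.4, 0.7)

The yellow capsule started near (6.8, 2.2) and ended near (7.2, 2.9).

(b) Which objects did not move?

the white capsule and the purple cone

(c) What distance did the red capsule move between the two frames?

0.6

The red capsule moved from about (2.2, 3.5) to (1.8, 3.9), a distance of √(0.4² + 0.4²) ≈ 0.6.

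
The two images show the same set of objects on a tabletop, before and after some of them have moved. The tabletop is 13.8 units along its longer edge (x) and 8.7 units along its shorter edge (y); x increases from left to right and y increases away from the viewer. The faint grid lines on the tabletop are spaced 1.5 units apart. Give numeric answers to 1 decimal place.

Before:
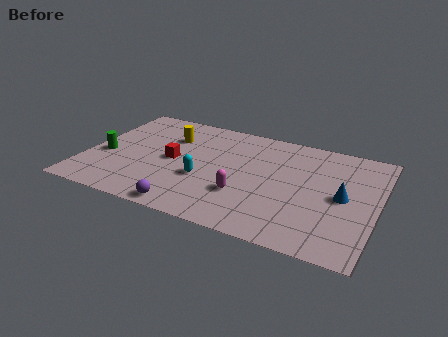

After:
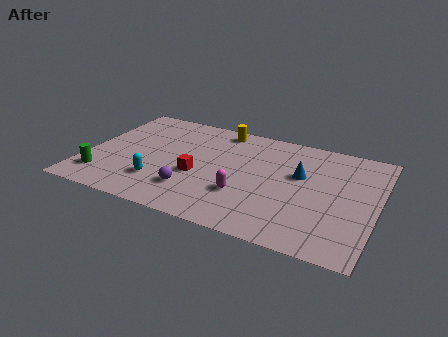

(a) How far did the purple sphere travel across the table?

1.4

From (5.3, 0.8) to (5.3, 2.2), the purple sphere covered √(0.0² + 1.4²) ≈ 1.4 units.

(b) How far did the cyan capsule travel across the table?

2.2

From (5.7, 3.3) to (3.7, 2.3), the cyan capsule covered √(2.0² + 1.0²) ≈ 2.2 units.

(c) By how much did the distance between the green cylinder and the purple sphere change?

-0.9

They were about 5.2 units apart before and 4.3 after — 0.9 units closer together.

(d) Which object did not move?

the magenta capsule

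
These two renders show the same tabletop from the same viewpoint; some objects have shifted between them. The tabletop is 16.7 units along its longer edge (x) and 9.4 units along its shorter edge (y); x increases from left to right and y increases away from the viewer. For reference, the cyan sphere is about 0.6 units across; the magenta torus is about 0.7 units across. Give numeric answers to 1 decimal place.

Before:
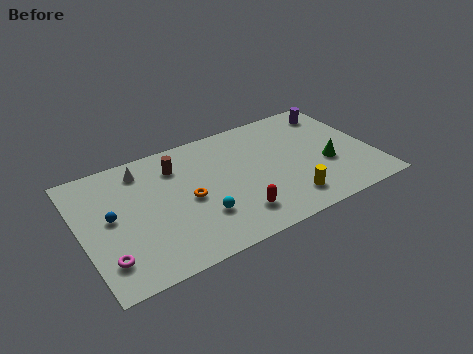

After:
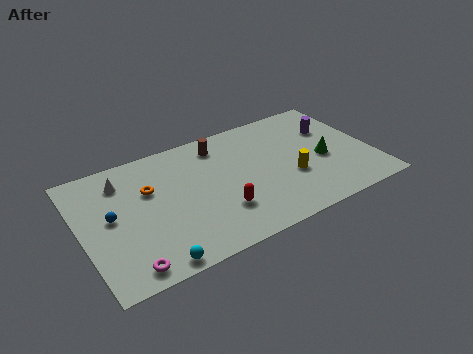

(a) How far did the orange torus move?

2.6

The orange torus was near (6.0, 4.4) before and (4.0, 6.1) after, so it travelled √(2.0² + 1.7²) ≈ 2.6 units.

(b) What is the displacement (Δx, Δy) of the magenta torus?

(1.0, -1.0)

The magenta torus started near (1.1, 2.1) and ended near (2.1, 1.1).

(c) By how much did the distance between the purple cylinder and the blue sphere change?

-0.6

Before: roughly 13.8 units apart; after: 13.2. That's 0.6 units closer together.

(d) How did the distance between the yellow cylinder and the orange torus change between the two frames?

+2.3

Before: roughly 6.0 units apart; after: 8.3. That's 2.3 units further apart.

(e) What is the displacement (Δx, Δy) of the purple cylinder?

(-0.4, -1.4)

The purple cylinder was at about (15.2, 7.8) and moved to about (14.8, 6.4).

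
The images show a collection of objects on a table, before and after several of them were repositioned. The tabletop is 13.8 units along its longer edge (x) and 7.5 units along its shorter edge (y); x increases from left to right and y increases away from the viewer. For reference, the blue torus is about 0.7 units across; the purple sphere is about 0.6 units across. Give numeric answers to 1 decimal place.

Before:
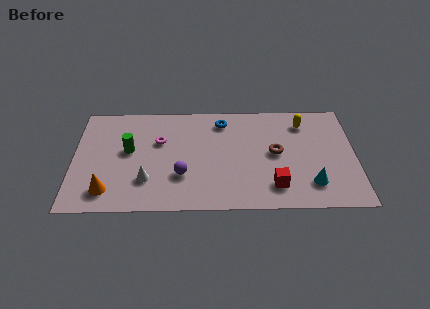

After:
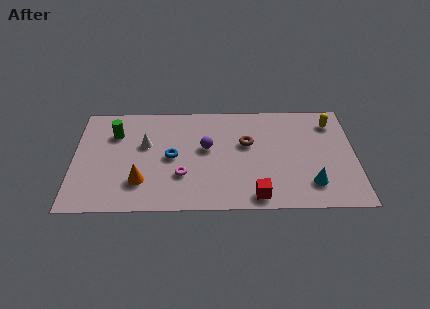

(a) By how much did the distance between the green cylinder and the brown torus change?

-0.7

Before: roughly 7.2 units apart; after: 6.5. That's 0.7 units closer together.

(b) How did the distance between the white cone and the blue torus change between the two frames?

-3.9

They were about 5.5 units apart before and 1.6 after — 3.9 units closer together.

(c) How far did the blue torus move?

3.5

From (7.3, 6.2) to (4.8, 3.7), the blue torus covered √(2.5² + 2.5²) ≈ 3.5 units.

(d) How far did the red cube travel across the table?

1.1

From (9.8, 1.6) to (8.9, 0.9), the red cube covered √(0.9² + 0.7²) ≈ 1.1 units.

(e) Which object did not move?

the cyan cone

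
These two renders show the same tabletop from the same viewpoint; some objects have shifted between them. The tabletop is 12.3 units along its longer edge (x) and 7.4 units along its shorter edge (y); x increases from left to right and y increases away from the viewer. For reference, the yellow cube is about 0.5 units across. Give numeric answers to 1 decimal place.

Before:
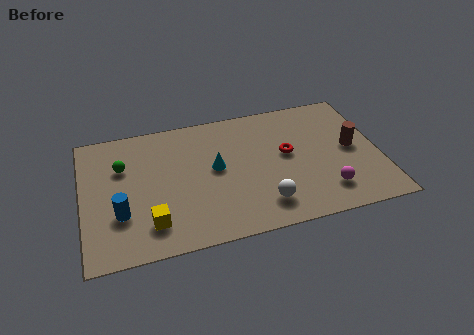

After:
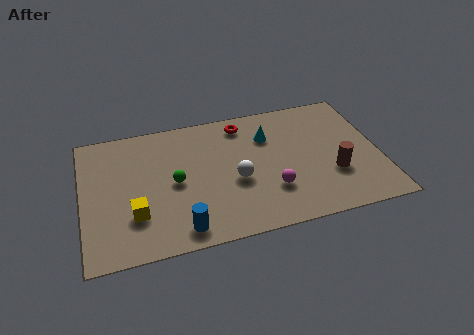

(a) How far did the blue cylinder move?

2.8

From (1.5, 2.4) to (3.9, 1.0), the blue cylinder covered √(2.4² + 1.4²) ≈ 2.8 units.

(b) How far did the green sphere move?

2.5

The green sphere moved from about (1.7, 5.0) to (3.8, 3.6), a distance of √(2.1² + 1.4²) ≈ 2.5.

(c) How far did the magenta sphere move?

2.3

The magenta sphere was near (9.9, 1.6) before and (7.7, 2.2) after, so it travelled √(2.2² + 0.6²) ≈ 2.3 units.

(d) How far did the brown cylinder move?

1.6

The brown cylinder was near (11.2, 3.8) before and (10.3, 2.5) after, so it travelled √(0.9² + 1.3²) ≈ 1.6 units.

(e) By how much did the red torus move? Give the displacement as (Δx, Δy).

(-1.7, 2.2)

The red torus started near (8.5, 4.1) and ended near (6.8, 6.3).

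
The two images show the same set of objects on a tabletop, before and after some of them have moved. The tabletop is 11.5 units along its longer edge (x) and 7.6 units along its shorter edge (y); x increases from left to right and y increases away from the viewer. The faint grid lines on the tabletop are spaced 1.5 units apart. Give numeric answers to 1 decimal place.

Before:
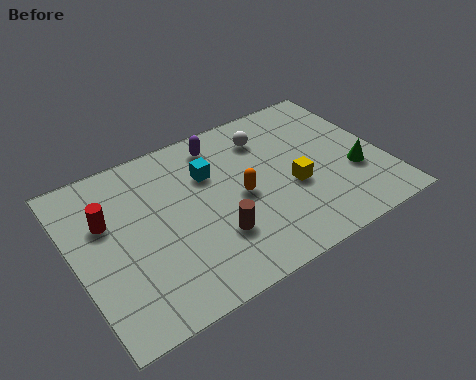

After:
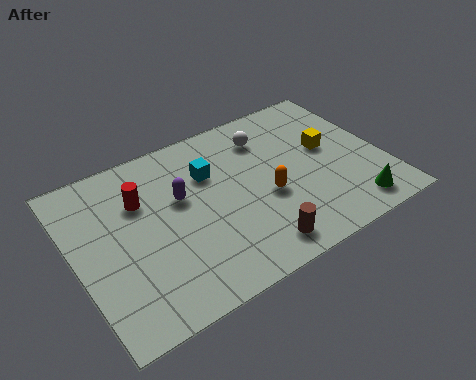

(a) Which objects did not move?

the cyan cube and the white sphere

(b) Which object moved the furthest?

the purple capsule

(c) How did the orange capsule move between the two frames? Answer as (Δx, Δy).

(0.9, -0.5)

From the two frames, the orange capsule sits at roughly (6.1, 3.6) before and (7.0, 3.1) after.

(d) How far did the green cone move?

1.6

The green cone moved from about (10.3, 2.7) to (9.9, 1.1), a distance of √(0.4² + 1.6²) ≈ 1.6.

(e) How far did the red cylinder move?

1.3

The red cylinder was near (1.3, 4.9) before and (2.6, 5.2) after, so it travelled √(1.3² + 0.3²) ≈ 1.3 units.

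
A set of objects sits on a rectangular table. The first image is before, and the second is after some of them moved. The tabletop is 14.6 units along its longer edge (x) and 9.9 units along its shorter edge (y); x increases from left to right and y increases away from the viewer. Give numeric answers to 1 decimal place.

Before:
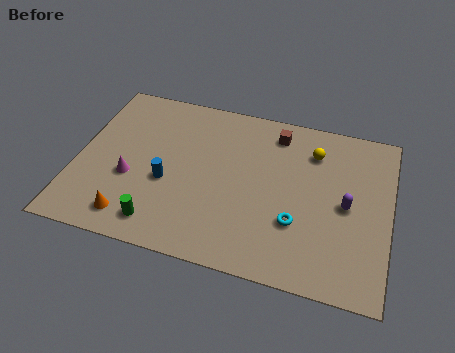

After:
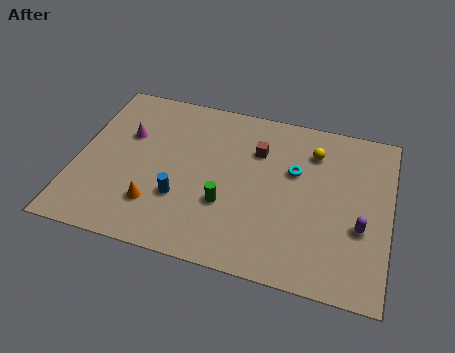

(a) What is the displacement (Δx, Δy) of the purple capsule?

(0.7, -1.1)

From the two frames, the purple capsule sits at roughly (12.6, 4.8) before and (13.3, 3.7) after.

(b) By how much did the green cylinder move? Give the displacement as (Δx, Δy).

(2.9, 1.9)

The green cylinder was at about (4.2, 1.5) and moved to about (7.1, 3.4).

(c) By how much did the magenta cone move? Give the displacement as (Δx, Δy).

(-0.4, 2.6)

From the two frames, the magenta cone sits at roughly (2.6, 3.8) before and (2.2, 6.4) after.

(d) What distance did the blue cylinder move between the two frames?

1.1

From (4.3, 4.0) to (5.0, 3.2), the blue cylinder covered √(0.7² + 0.8²) ≈ 1.1 units.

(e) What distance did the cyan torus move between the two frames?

3.0

The cyan torus moved from about (10.4, 3.2) to (10.1, 6.2), a distance of √(0.3² + 3.0²) ≈ 3.0.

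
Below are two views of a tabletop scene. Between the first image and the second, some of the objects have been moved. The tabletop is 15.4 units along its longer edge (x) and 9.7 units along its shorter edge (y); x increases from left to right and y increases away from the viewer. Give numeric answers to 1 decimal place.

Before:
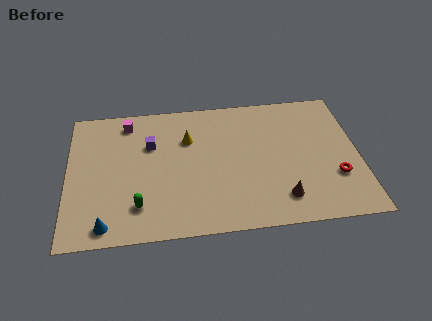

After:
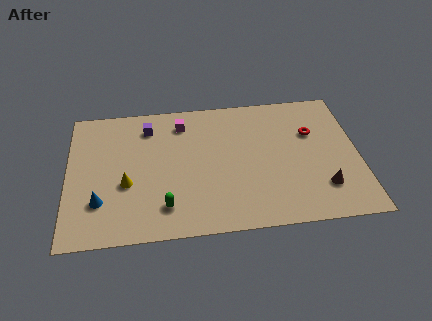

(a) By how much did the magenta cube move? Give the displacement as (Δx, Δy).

(2.9, -0.4)

The magenta cube started near (3.2, 8.3) and ended near (6.1, 7.9).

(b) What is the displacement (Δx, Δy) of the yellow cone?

(-3.3, -2.9)

From the two frames, the yellow cone sits at roughly (6.4, 6.7) before and (3.1, 3.8) after.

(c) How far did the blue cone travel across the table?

1.6

From (2.0, 1.1) to (1.7, 2.7), the blue cone covered √(0.3² + 1.6²) ≈ 1.6 units.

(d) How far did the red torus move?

3.5

The red torus moved from about (14.1, 3.1) to (13.0, 6.4), a distance of √(1.1² + 3.3²) ≈ 3.5.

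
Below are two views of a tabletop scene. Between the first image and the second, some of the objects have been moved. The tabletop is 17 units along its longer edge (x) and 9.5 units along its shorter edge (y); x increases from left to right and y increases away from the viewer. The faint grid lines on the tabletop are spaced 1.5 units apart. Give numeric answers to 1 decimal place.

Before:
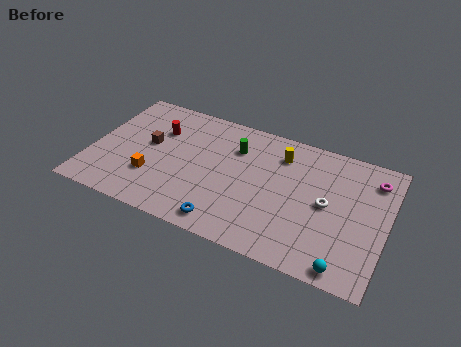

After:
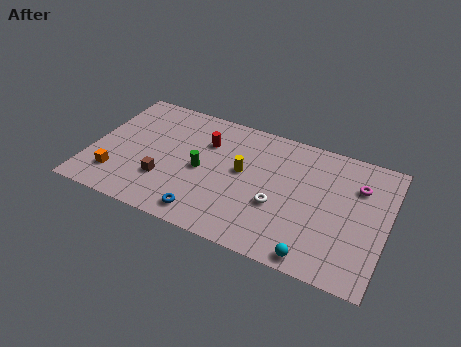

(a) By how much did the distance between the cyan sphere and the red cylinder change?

-3.7

Before: roughly 12.7 units apart; after: 9.0. That's 3.7 units closer together.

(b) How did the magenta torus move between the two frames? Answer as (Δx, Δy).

(-0.8, -0.8)

The magenta torus was at about (16.0, 7.6) and moved to about (15.2, 6.8).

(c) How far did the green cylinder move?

2.9

The green cylinder moved from about (8.1, 6.9) to (6.4, 4.5), a distance of √(1.7² + 2.4²) ≈ 2.9.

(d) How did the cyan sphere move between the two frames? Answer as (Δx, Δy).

(-1.7, 0.0)

From the two frames, the cyan sphere sits at roughly (15.0, 0.9) before and (13.3, 0.9) after.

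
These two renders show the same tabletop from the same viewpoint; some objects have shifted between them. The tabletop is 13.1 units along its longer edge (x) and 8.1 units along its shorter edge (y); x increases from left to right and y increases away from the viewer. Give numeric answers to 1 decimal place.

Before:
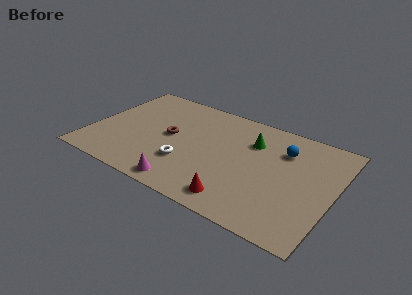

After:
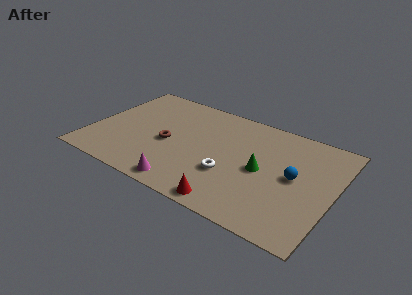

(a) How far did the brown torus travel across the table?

0.6

The brown torus was near (4.2, 4.2) before and (4.2, 3.6) after, so it travelled √(0.0² + 0.6²) ≈ 0.6 units.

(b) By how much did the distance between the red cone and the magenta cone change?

-0.3

They were about 2.8 units apart before and 2.5 after — 0.3 units closer together.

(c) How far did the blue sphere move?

1.9

The blue sphere moved from about (10.2, 5.9) to (11.0, 4.2), a distance of √(0.8² + 1.7²) ≈ 1.9.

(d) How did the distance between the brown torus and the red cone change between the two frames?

-0.4

They were about 5.2 units apart before and 4.8 after — 0.4 units closer together.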